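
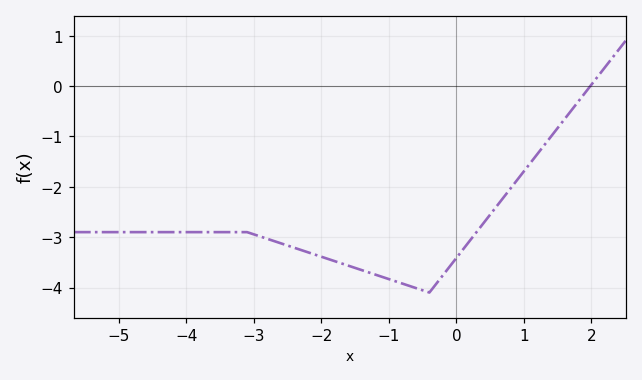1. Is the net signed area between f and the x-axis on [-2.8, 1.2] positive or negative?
negative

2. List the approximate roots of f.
1.98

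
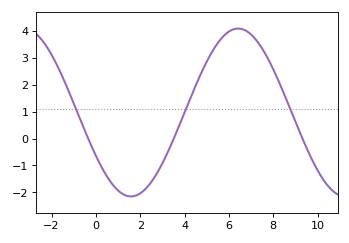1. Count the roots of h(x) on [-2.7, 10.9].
3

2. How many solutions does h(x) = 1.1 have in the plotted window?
3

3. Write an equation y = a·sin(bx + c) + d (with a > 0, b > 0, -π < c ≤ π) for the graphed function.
y = 3.12sin(0.65x - 2.6) + 0.97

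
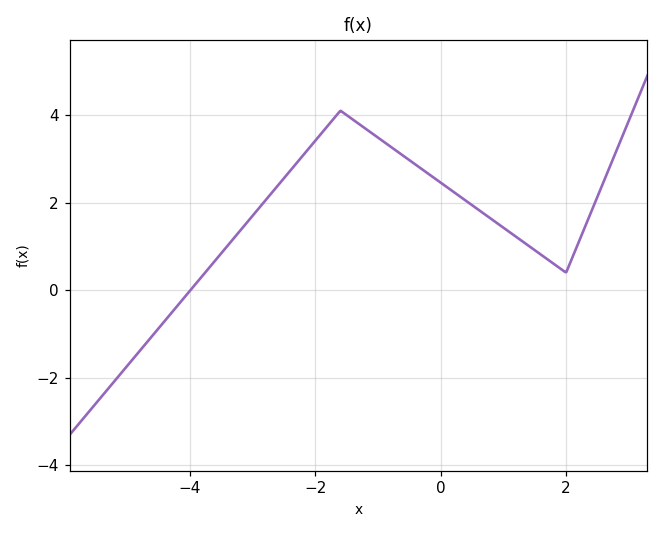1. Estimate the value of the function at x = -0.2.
2.6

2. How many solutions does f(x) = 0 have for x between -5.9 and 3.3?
1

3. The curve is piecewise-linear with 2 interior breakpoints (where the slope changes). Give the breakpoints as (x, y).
(-1.6, 4.1); (2, 0.4)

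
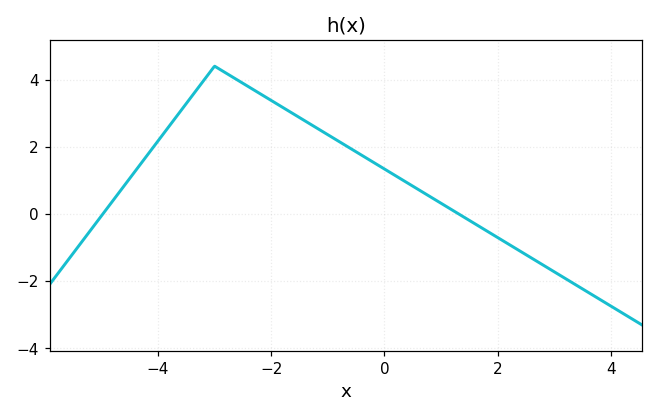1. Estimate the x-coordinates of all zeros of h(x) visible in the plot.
-4.97, 1.31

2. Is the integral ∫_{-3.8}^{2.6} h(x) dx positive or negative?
positive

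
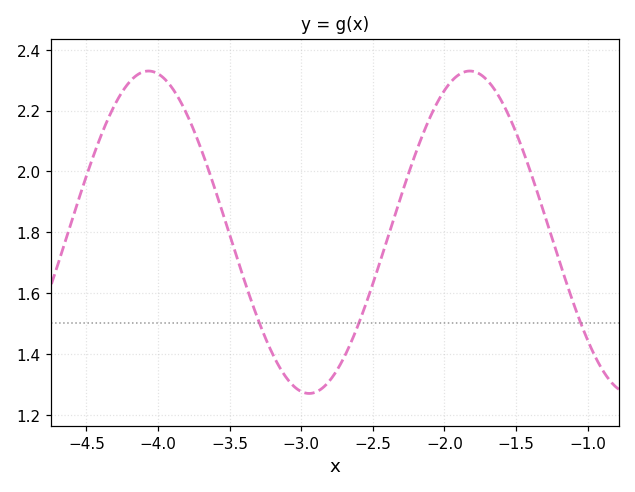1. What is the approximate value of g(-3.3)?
1.51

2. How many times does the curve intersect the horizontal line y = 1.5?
3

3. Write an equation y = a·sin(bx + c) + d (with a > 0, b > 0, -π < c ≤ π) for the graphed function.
y = 0.53sin(2.8x + 0.39) + 1.8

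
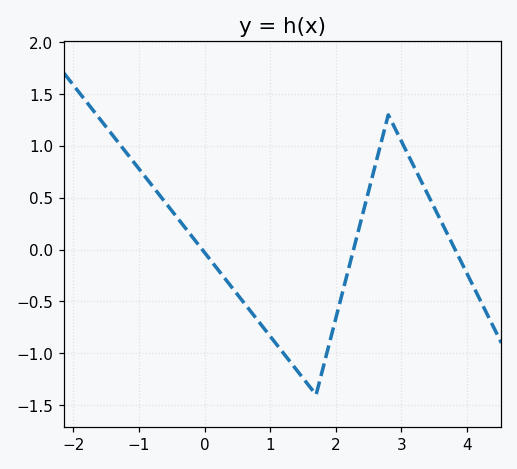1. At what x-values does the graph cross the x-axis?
-0.035, 2.27, 3.82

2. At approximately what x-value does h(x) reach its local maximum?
2.8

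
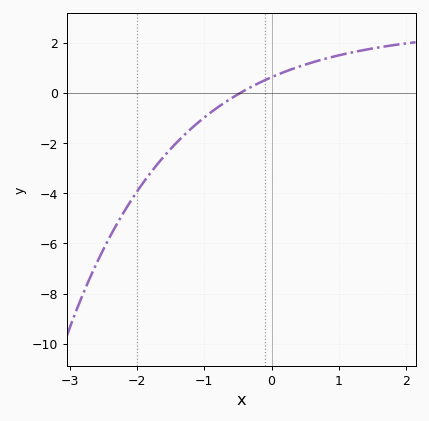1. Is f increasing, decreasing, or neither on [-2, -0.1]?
increasing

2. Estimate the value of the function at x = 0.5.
1.2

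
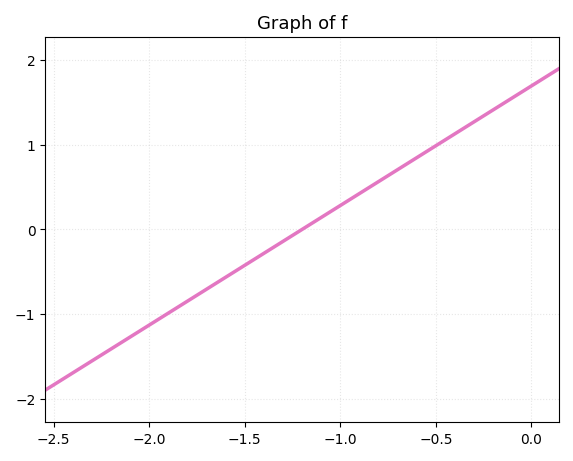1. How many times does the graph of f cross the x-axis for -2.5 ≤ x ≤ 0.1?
1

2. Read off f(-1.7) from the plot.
-0.7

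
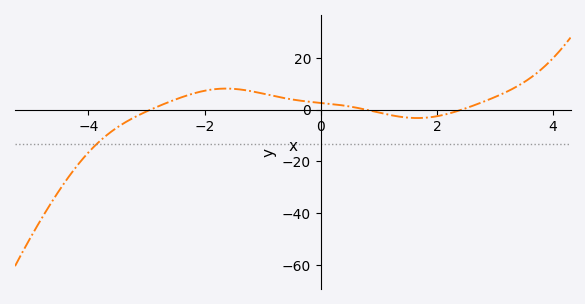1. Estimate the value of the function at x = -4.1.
-20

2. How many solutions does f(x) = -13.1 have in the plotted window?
1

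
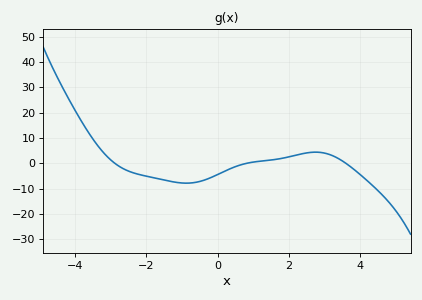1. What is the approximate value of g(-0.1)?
-5.09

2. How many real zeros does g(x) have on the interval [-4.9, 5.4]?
3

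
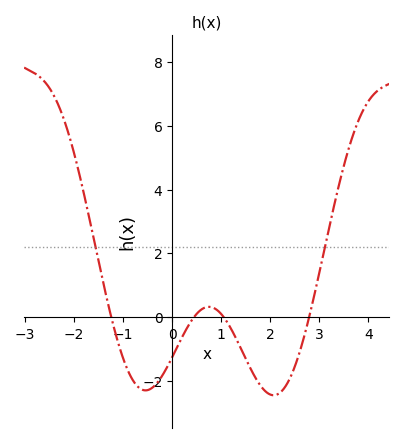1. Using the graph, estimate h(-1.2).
-0.261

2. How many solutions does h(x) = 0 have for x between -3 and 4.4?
4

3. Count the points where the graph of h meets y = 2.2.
2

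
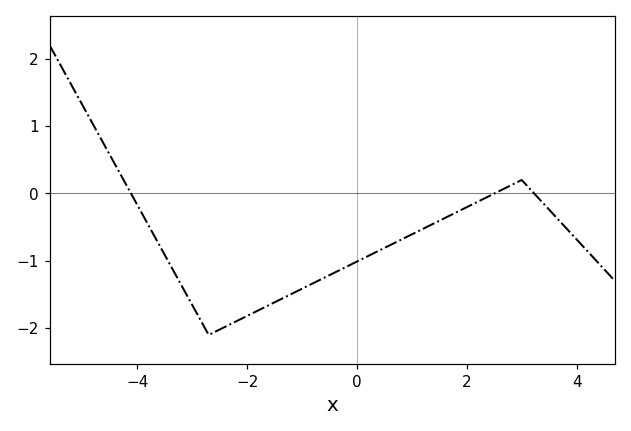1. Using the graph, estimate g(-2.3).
-1.94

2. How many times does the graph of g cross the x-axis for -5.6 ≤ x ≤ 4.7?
3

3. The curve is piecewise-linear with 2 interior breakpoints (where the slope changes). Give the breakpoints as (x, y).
(-2.7, -2.1); (3, 0.2)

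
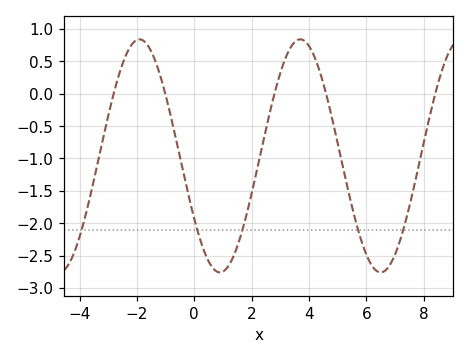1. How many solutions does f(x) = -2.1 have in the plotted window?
5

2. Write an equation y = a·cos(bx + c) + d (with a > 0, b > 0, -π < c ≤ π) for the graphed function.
y = 1.8cos(1.12x + 2.14) - 0.96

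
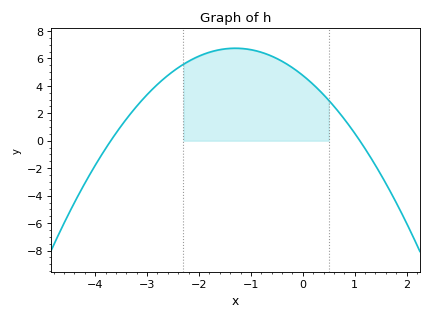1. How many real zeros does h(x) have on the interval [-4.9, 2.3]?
2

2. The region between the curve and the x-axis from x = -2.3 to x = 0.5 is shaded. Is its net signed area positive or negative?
positive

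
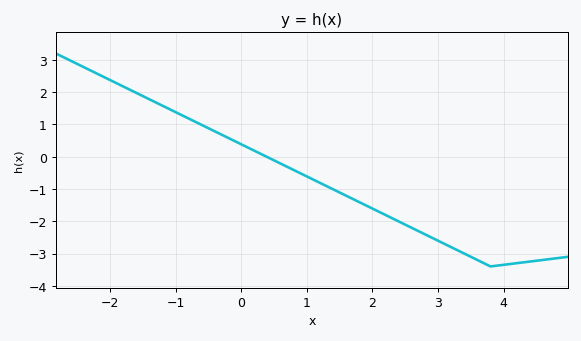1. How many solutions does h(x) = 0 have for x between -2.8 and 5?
1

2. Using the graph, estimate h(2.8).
-2.4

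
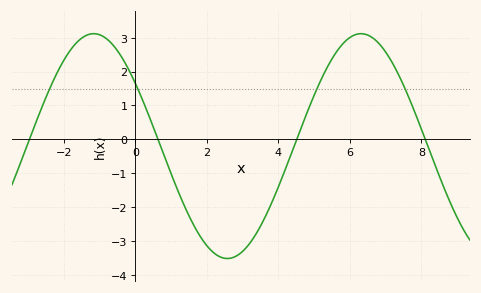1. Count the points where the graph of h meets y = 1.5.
4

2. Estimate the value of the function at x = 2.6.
-3.5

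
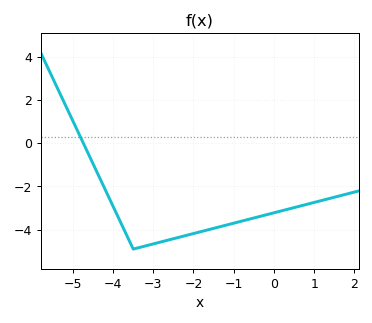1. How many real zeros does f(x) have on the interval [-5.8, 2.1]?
1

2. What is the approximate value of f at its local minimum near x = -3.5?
-4.8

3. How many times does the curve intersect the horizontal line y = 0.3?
1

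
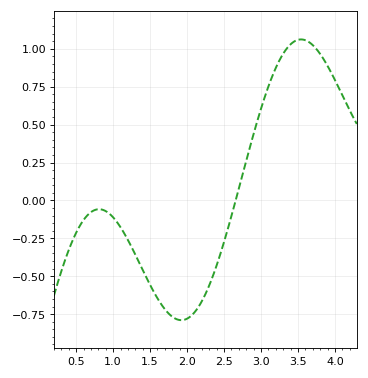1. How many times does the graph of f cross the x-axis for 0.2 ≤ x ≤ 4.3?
1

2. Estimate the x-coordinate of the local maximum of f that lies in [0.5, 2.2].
0.809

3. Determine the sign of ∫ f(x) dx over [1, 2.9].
negative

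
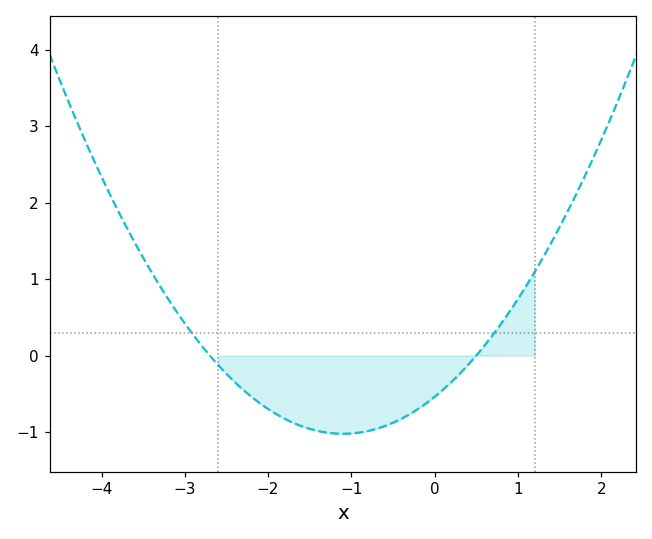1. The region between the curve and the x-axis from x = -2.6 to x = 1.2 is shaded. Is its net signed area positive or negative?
negative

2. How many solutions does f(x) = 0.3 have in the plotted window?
2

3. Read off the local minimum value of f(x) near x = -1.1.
-1.02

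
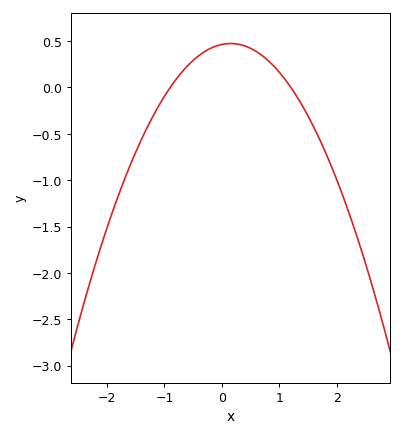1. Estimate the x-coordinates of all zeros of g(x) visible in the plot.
-0.9, 1.2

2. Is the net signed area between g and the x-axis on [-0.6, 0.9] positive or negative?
positive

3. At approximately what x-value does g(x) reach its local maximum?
0.1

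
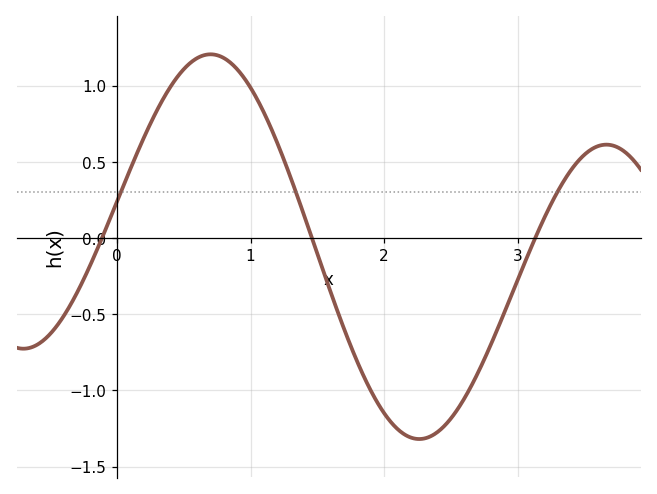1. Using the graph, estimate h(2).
-1.15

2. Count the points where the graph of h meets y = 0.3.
3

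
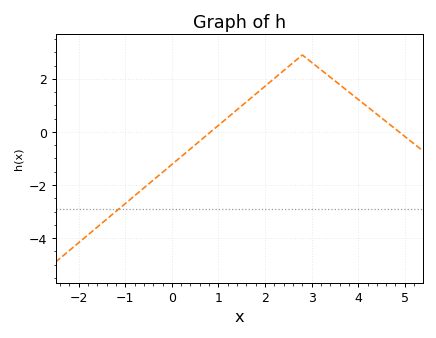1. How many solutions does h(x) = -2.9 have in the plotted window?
1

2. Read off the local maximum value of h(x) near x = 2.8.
2.9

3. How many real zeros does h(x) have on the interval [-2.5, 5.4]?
2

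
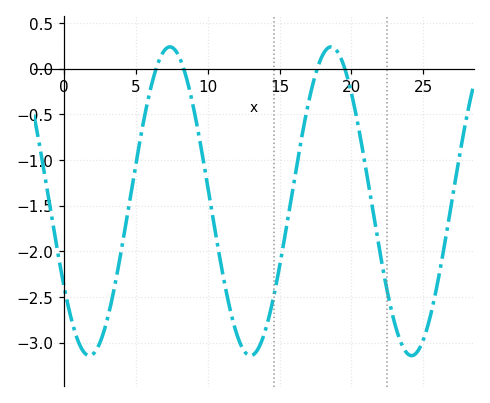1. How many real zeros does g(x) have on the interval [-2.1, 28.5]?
4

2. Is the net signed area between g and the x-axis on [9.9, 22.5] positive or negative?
negative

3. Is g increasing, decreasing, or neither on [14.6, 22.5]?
neither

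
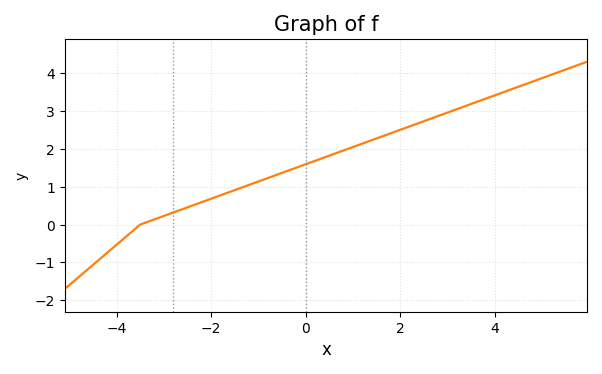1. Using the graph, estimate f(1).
2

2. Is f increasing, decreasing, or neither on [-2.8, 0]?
increasing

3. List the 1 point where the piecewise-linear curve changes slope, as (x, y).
(-3.5, 0)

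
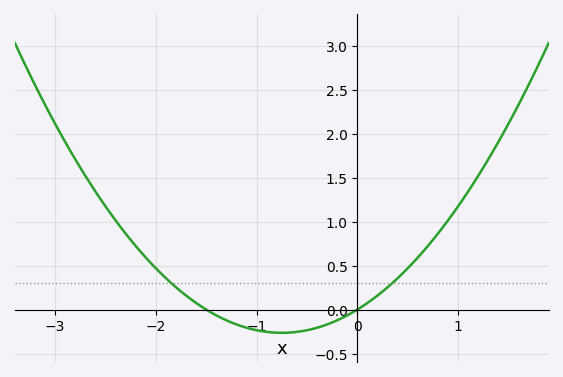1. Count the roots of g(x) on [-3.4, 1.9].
2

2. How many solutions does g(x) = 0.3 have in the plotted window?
2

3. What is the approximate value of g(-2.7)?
1.5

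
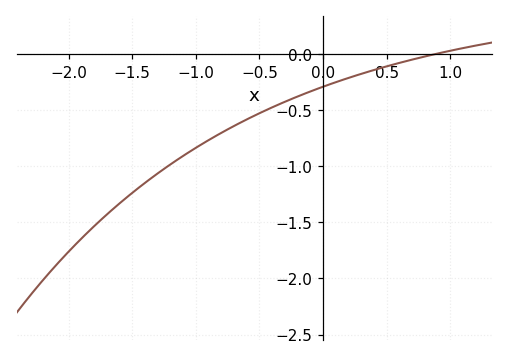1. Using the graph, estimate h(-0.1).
-0.332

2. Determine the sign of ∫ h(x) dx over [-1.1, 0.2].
negative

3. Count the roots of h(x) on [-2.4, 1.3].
1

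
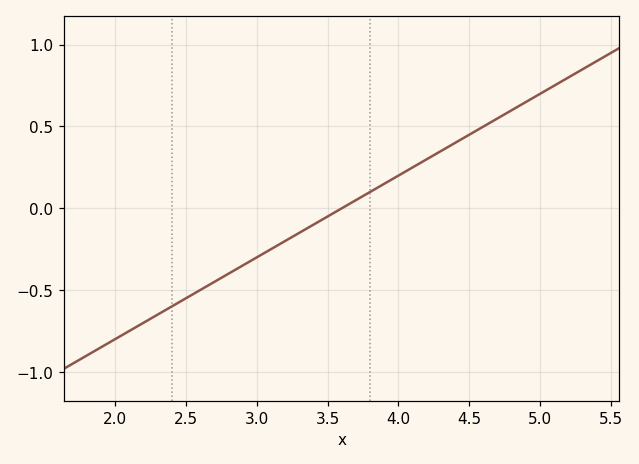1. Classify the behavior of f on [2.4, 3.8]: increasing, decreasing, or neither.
increasing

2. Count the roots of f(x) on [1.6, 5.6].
1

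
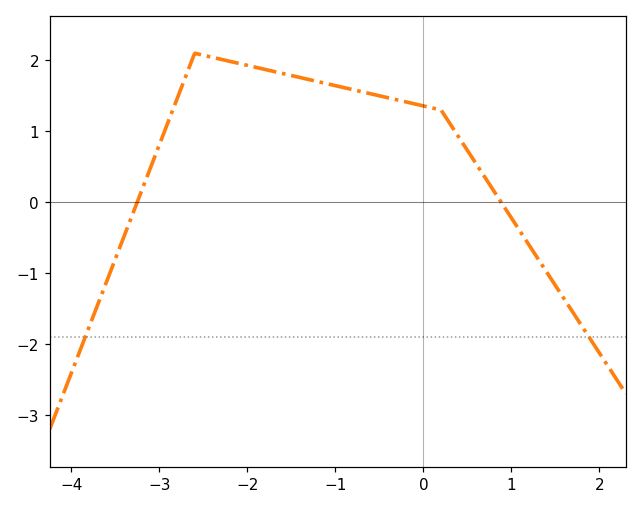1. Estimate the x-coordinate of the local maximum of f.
-2.6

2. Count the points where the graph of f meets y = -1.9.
2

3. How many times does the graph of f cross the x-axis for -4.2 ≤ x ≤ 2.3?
2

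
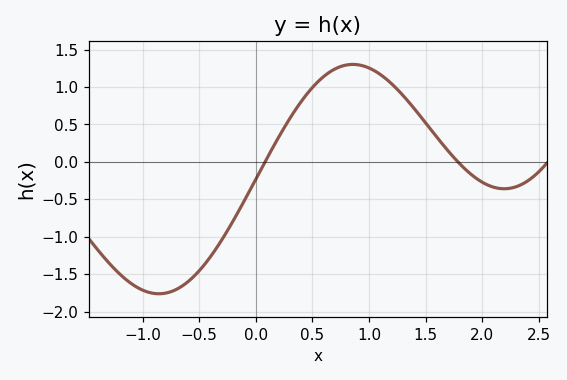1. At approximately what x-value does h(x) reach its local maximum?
0.9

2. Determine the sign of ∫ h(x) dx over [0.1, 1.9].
positive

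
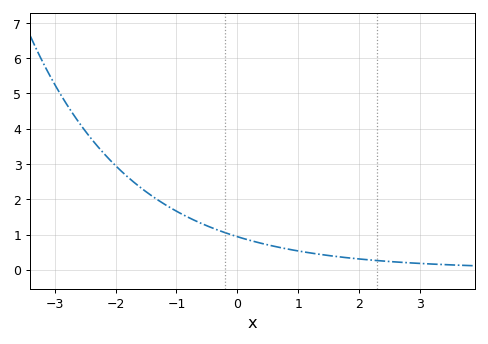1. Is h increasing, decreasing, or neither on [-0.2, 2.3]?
decreasing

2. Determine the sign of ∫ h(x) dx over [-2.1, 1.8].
positive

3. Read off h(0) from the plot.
0.9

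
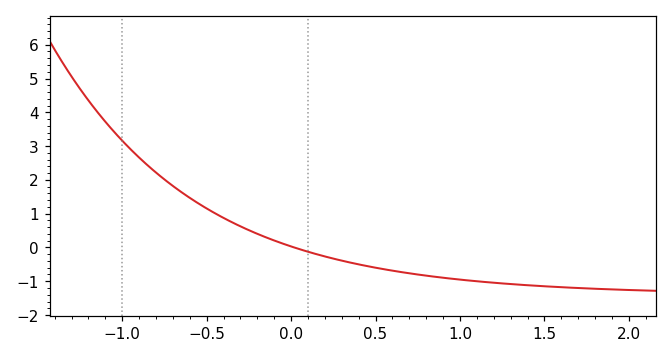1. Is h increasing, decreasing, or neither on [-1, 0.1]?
decreasing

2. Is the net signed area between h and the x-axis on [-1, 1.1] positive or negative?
positive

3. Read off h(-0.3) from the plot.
0.6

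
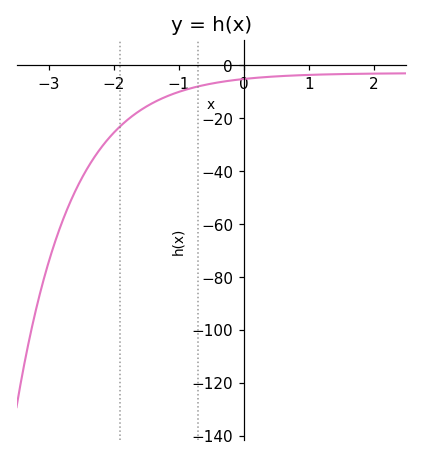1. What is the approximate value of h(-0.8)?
-8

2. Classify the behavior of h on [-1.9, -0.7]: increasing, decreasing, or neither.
increasing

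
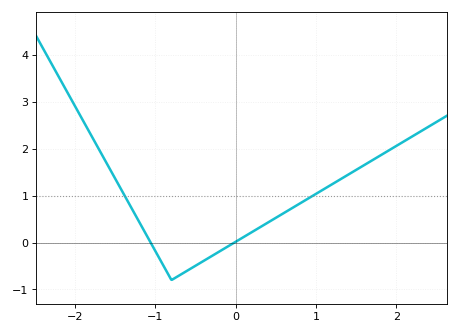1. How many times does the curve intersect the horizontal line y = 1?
2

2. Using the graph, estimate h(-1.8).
2.3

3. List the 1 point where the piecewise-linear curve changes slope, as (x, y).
(-0.8, -0.8)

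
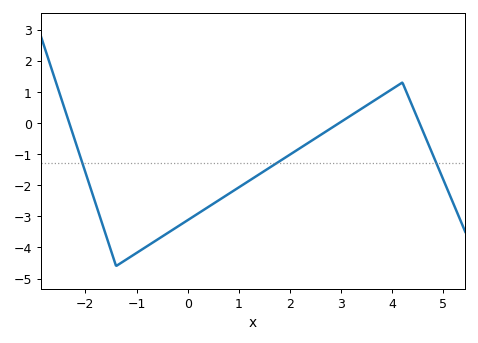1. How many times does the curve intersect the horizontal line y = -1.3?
3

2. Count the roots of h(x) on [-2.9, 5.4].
3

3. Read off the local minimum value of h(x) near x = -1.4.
-4.6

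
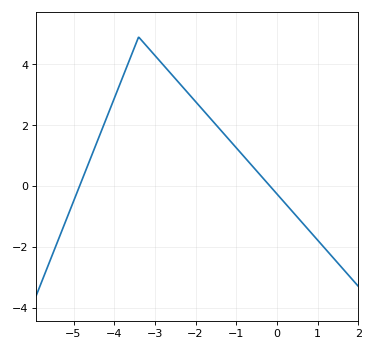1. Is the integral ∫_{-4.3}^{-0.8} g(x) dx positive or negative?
positive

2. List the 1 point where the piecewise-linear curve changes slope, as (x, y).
(-3.4, 4.9)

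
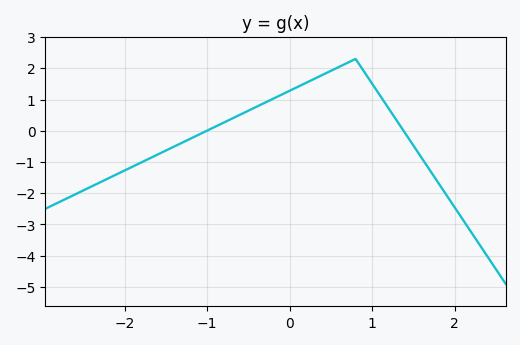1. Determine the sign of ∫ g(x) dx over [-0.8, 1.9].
positive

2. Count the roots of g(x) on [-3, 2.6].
2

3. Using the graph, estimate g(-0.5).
0.643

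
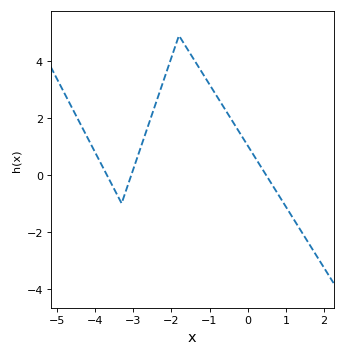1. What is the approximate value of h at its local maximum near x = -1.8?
4.9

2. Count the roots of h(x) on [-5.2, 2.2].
3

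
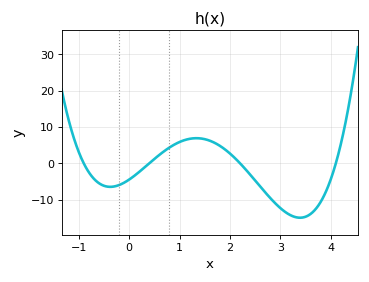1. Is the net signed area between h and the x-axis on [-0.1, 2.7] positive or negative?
positive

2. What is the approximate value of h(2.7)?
-8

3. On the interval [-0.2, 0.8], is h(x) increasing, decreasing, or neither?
increasing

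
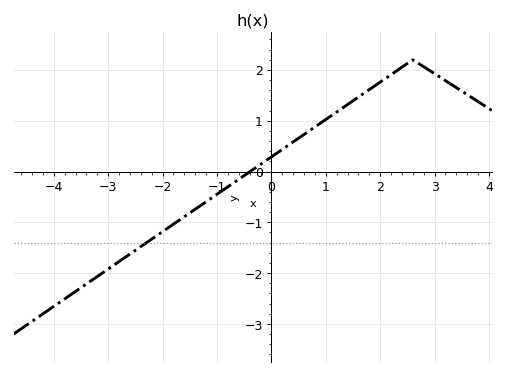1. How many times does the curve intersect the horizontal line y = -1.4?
1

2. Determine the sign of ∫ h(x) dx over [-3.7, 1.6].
negative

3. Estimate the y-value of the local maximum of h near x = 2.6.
2.2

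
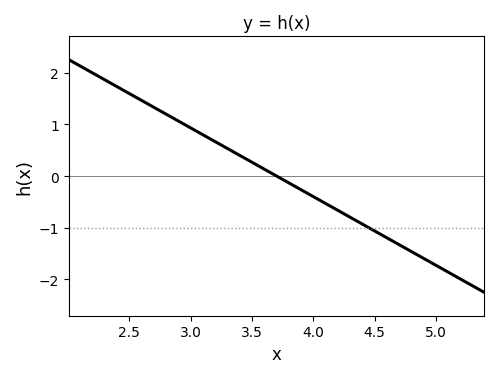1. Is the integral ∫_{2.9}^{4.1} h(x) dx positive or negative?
positive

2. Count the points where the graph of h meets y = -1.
1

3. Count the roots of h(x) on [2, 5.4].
1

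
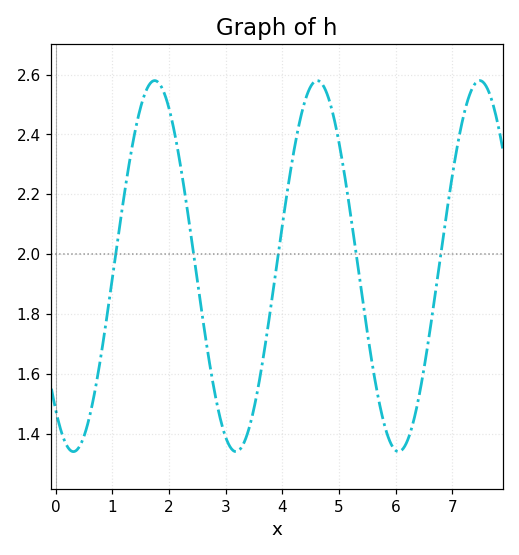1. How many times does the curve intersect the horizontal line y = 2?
5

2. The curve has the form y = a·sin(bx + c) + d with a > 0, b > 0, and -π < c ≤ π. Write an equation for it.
y = 0.62sin(2.19x - 2.25) + 1.96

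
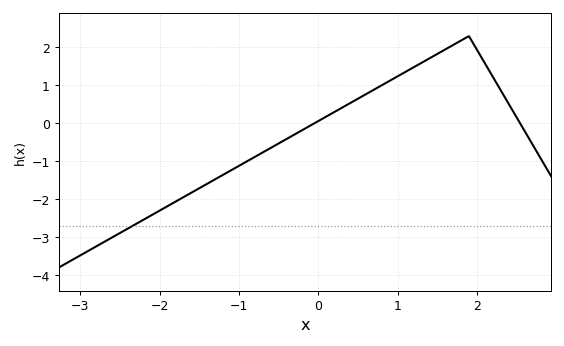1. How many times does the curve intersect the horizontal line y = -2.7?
1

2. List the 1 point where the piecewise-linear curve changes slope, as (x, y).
(1.9, 2.3)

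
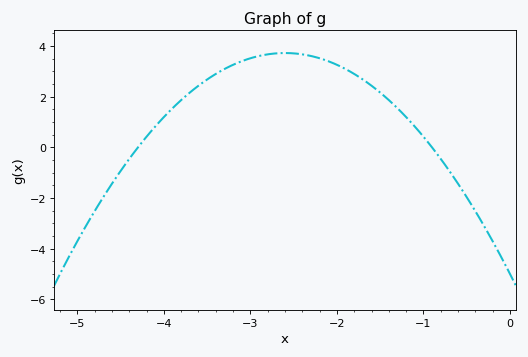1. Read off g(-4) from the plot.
1.2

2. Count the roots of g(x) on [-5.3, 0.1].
2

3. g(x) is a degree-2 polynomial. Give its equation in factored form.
y = -1.29(x + 4.3)(x + 0.9)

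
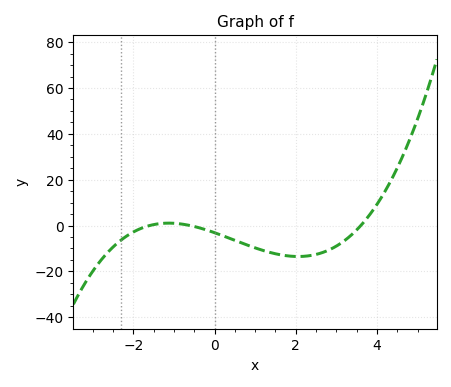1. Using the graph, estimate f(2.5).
-12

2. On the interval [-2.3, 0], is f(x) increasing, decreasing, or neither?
neither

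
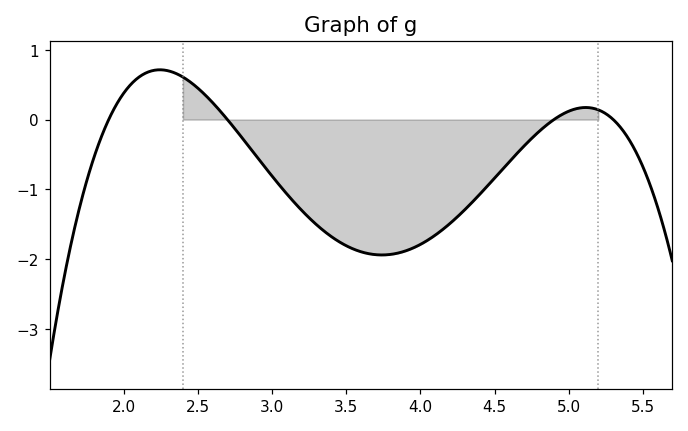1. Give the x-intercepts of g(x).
1.9, 2.7, 4.9, 5.3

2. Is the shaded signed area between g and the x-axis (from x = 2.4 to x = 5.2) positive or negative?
negative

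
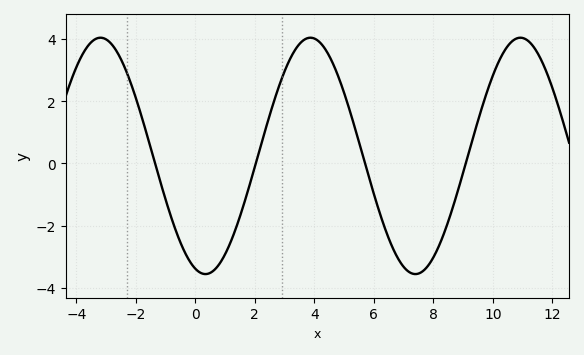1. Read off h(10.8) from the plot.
4.02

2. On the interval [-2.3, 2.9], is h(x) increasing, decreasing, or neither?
neither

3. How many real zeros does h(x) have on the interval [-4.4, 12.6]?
4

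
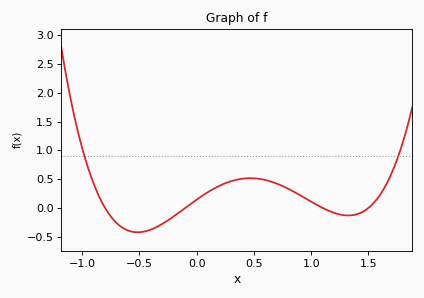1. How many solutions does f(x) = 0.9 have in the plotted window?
2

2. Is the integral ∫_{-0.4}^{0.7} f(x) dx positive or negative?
positive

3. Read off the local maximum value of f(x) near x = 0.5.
0.5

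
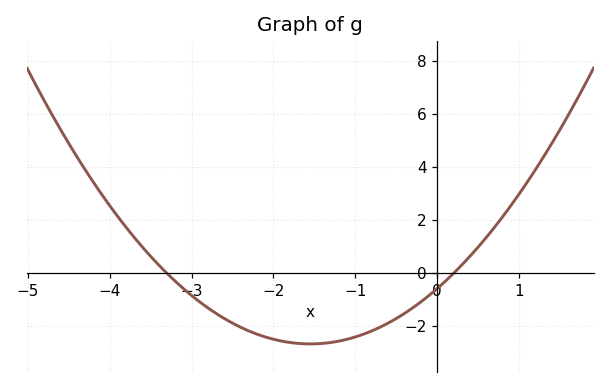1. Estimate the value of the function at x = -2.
-2.4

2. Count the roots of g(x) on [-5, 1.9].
2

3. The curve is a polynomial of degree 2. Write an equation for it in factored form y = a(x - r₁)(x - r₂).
y = 0.87(x + 3.3)(x - 0.2)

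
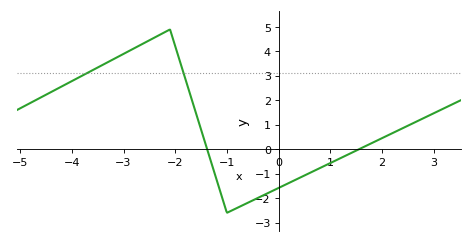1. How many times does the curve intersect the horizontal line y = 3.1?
2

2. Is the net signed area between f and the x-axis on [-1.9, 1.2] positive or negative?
negative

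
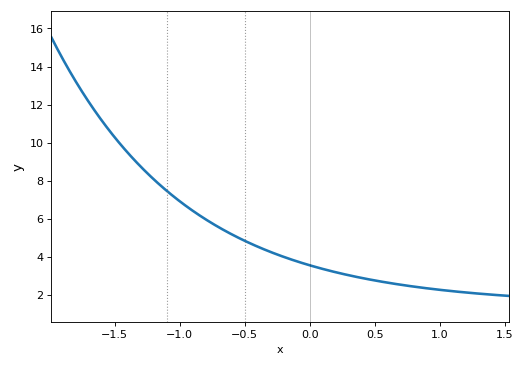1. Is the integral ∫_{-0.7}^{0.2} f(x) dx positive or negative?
positive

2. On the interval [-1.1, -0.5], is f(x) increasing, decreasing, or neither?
decreasing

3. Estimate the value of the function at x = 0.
3.54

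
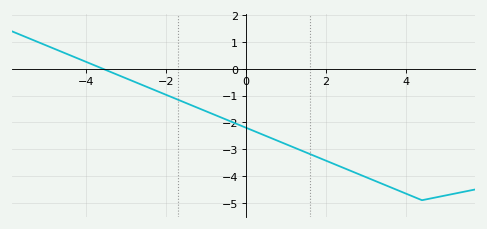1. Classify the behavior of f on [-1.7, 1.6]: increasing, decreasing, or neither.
decreasing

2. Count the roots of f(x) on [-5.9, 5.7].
1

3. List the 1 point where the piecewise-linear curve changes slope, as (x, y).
(4.4, -4.9)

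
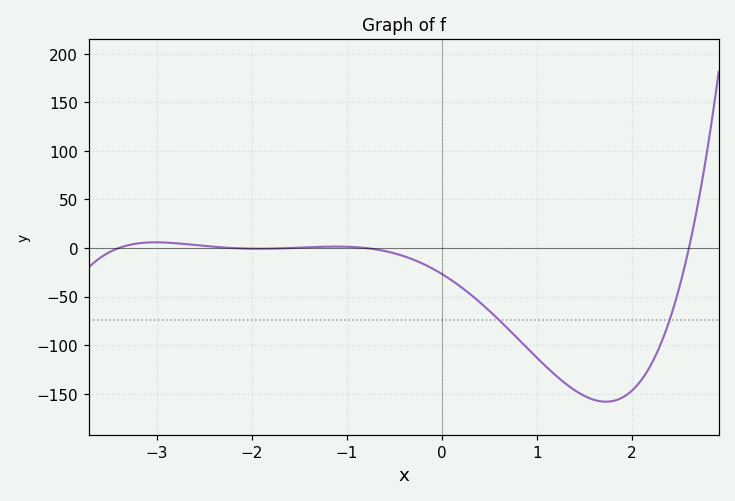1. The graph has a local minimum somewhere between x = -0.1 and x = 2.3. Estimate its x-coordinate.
1.73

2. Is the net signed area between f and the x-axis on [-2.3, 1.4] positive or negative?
negative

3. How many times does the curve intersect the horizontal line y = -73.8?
2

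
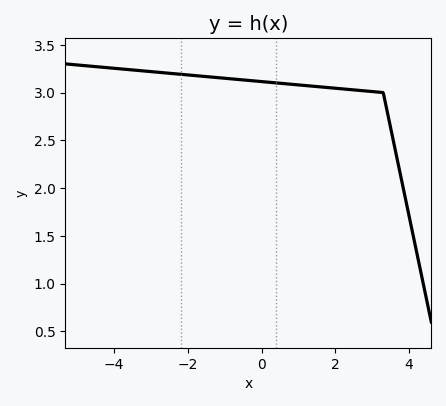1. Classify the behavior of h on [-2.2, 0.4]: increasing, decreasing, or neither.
decreasing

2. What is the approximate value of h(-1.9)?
3.2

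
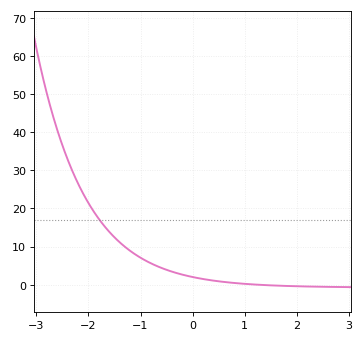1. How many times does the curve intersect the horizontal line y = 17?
1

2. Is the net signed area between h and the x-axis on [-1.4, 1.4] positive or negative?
positive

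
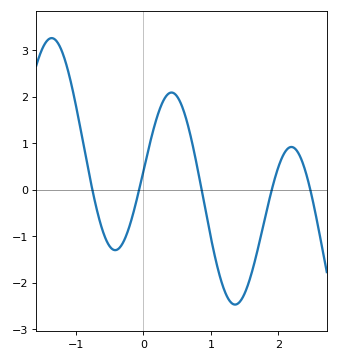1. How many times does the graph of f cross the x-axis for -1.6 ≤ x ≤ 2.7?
5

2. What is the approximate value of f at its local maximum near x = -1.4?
3.3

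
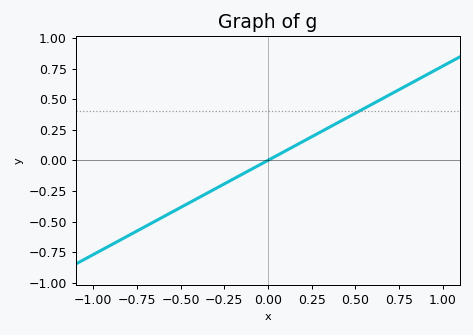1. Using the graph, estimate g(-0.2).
-0.16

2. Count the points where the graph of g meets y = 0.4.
1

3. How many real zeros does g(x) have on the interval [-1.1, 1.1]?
1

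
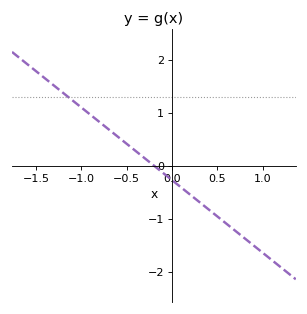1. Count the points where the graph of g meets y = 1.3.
1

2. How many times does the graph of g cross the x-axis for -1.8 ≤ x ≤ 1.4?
1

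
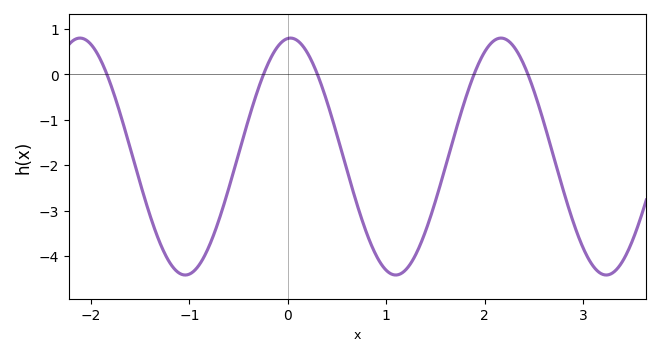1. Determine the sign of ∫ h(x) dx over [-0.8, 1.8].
negative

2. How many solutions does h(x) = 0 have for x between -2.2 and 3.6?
5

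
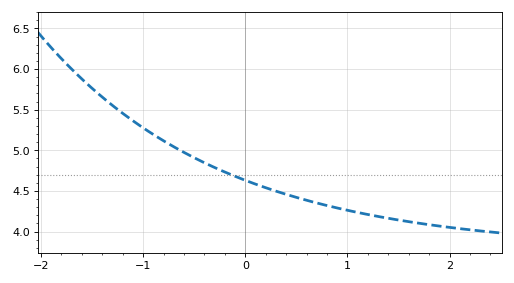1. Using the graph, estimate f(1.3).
4.2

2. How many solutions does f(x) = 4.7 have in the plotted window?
1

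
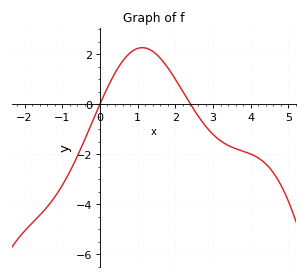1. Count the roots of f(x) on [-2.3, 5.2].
2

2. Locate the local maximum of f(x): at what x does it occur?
1.2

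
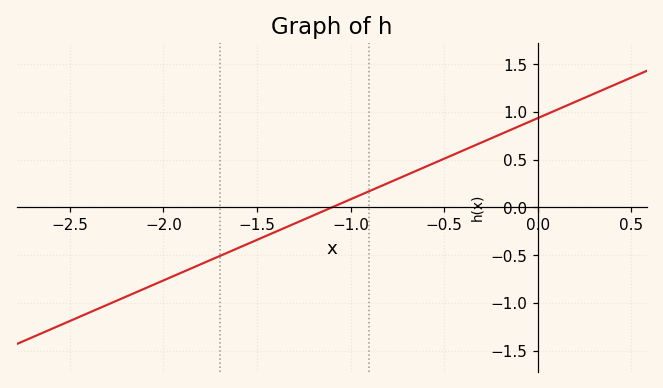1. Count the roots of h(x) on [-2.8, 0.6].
1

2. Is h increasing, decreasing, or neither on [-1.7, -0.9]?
increasing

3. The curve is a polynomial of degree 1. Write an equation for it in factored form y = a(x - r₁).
y = 0.85(x + 1.1)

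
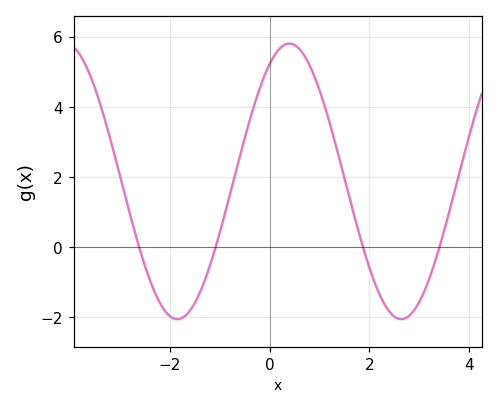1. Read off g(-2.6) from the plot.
0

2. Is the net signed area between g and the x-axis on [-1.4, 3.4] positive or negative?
positive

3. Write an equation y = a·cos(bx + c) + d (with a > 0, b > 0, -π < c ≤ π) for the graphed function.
y = 3.93cos(1.4x - 0.55) + 1.88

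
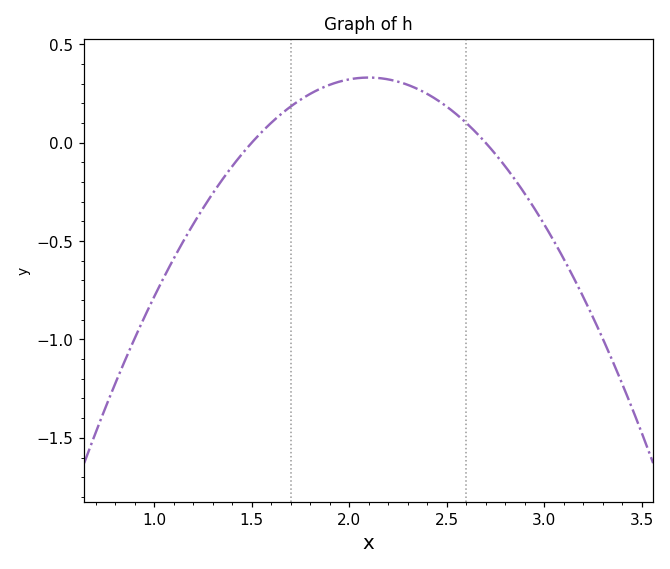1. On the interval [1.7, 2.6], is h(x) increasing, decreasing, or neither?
neither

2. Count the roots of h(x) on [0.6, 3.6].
2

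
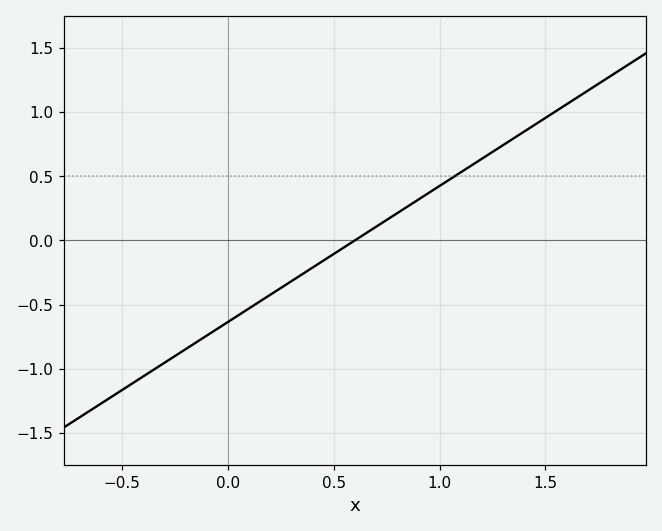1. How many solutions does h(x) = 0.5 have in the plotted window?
1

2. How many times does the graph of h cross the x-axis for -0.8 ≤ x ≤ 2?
1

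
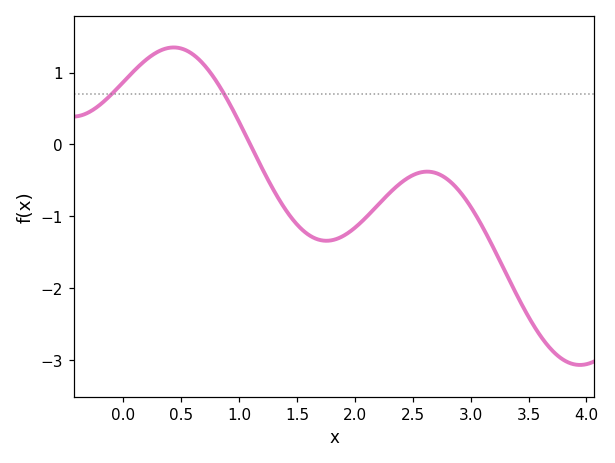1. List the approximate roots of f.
1.1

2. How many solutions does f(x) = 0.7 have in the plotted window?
2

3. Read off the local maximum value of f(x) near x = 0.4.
1.4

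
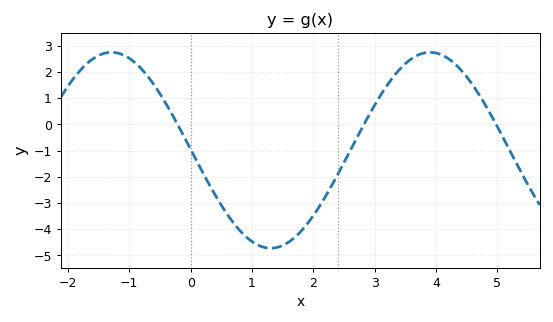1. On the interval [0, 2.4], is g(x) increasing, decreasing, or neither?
neither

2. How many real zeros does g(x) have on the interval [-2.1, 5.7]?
3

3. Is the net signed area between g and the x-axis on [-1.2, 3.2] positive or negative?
negative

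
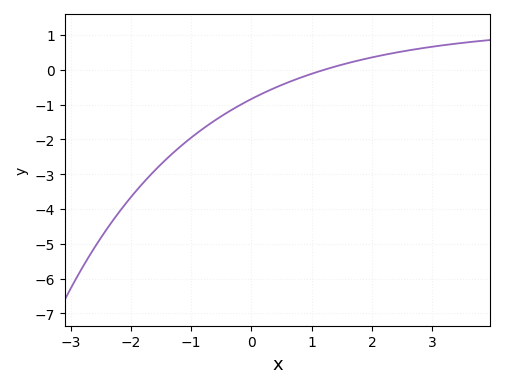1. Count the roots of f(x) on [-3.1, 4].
1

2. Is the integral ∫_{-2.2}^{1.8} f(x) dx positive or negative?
negative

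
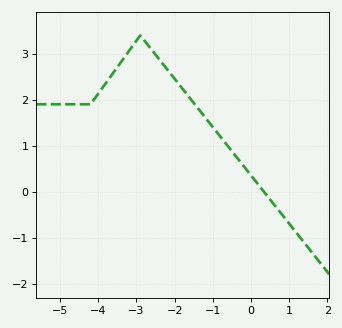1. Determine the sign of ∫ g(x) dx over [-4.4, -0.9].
positive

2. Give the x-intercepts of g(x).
0.4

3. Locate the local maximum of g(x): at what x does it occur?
-2.8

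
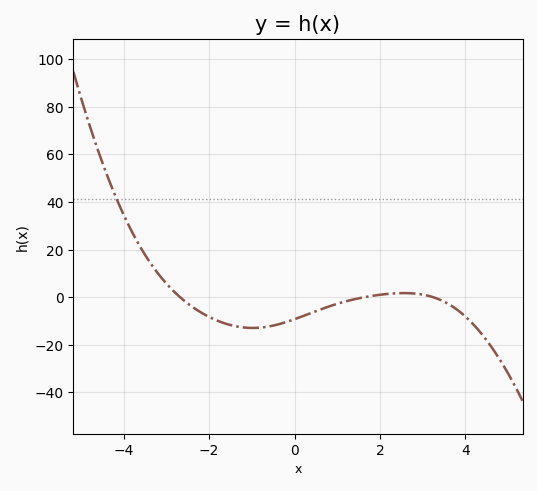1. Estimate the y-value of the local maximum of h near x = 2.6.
1.72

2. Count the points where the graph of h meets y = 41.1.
1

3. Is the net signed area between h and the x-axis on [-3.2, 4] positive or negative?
negative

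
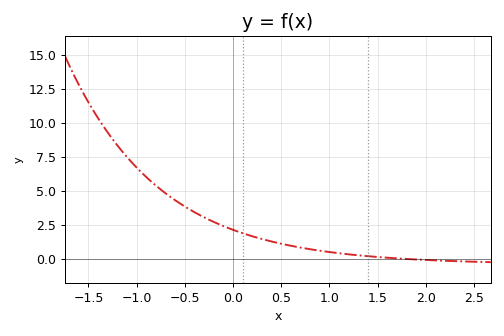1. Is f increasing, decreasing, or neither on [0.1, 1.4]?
decreasing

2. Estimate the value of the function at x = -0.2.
2.73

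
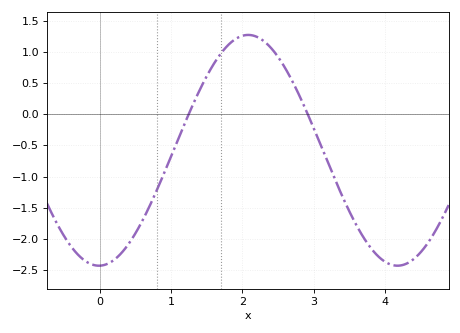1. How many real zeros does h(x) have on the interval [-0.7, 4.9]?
2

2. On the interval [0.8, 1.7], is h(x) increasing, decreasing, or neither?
increasing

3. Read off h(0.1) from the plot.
-2.4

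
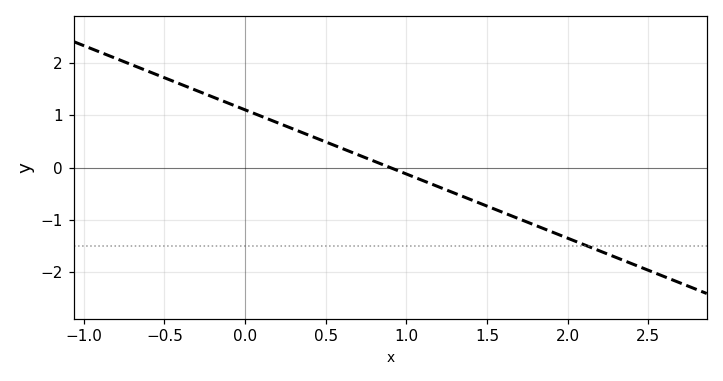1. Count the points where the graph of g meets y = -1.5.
1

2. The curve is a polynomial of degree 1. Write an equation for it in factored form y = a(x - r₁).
y = -1.23(x - 0.9)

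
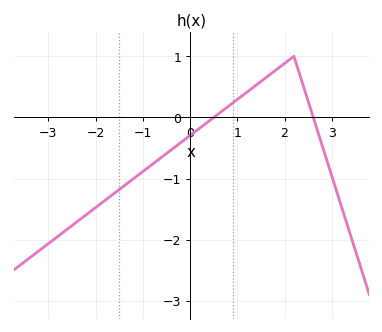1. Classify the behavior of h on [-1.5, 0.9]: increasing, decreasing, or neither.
increasing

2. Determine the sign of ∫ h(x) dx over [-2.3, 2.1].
negative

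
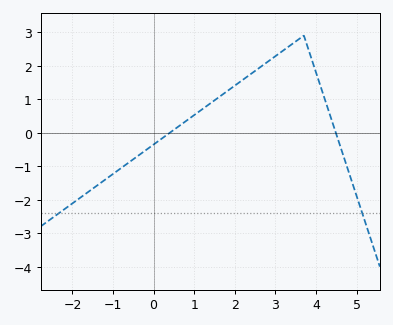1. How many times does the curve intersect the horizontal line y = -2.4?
2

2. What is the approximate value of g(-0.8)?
-1.06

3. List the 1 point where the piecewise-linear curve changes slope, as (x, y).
(3.7, 2.9)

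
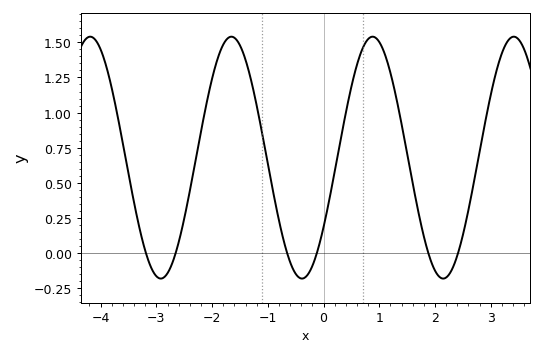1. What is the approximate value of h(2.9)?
0.933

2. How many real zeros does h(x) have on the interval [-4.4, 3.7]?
6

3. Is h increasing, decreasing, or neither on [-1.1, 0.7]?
neither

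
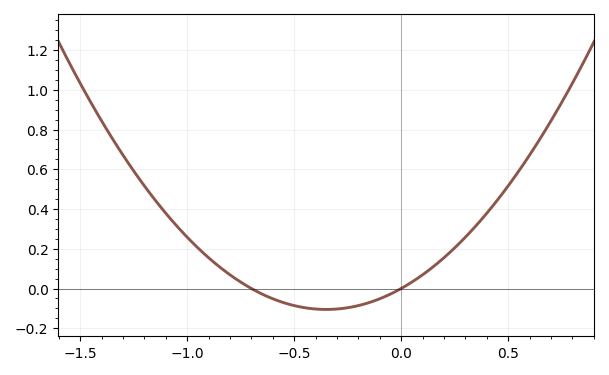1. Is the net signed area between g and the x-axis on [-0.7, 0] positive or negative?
negative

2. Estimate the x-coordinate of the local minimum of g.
-0.35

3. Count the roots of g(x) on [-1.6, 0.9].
2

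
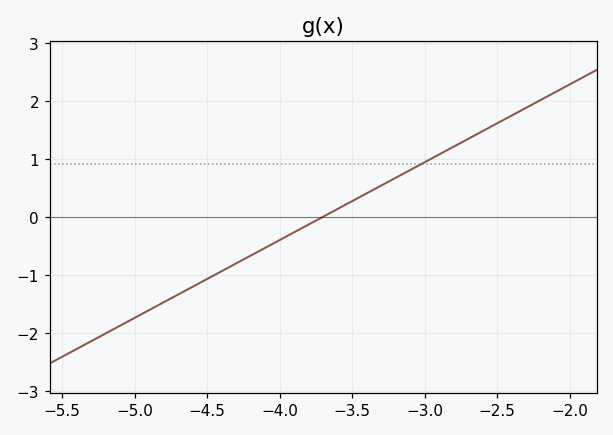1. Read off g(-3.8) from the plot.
-0.134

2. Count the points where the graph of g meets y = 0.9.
1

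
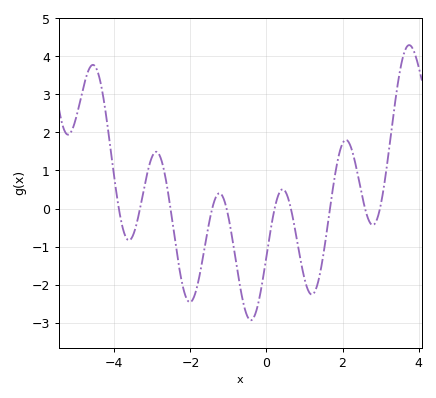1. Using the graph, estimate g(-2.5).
-0.2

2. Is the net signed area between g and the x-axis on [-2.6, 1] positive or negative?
negative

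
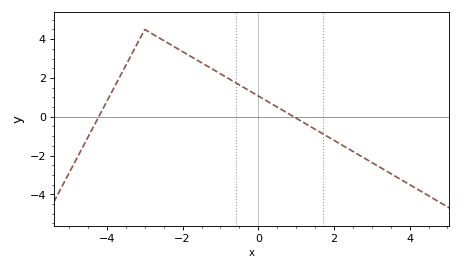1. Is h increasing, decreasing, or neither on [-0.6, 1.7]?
decreasing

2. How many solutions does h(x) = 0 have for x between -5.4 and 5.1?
2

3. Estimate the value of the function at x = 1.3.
-0.4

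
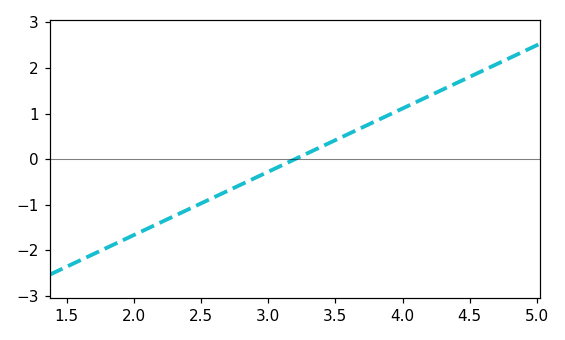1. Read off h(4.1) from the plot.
1.25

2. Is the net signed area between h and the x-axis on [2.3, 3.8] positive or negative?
negative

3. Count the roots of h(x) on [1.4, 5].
1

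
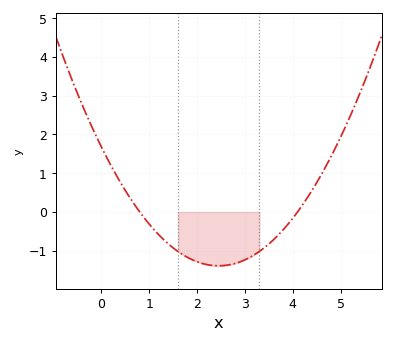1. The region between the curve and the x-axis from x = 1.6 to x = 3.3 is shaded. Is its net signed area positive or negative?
negative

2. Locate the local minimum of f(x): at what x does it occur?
2.45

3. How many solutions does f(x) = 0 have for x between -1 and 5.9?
2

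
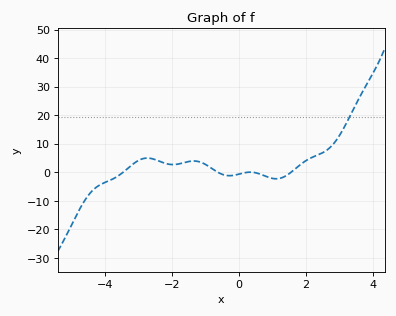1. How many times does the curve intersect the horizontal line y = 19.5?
1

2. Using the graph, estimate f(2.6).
7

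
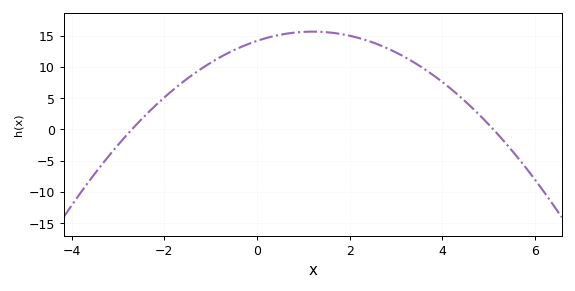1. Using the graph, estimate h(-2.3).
3.05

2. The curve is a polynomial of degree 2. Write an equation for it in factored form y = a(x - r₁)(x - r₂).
y = -1.03(x + 2.7)(x - 5.1)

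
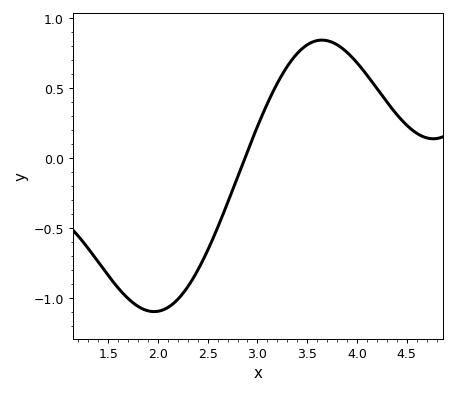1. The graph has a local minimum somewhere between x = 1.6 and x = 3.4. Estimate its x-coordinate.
1.96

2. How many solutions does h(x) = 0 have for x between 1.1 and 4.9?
1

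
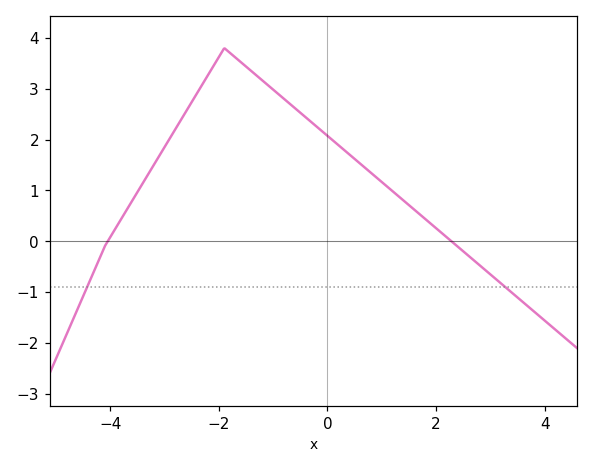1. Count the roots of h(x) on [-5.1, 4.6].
2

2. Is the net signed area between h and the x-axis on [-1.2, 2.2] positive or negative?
positive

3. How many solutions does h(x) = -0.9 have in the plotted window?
2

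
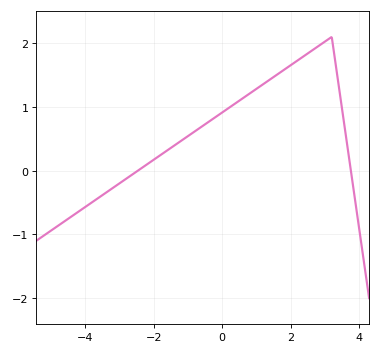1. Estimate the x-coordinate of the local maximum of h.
3.2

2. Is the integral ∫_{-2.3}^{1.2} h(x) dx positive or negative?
positive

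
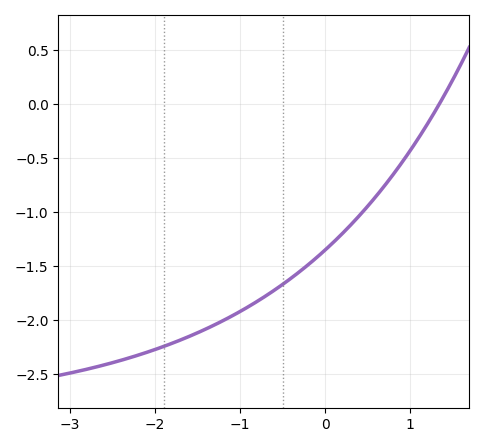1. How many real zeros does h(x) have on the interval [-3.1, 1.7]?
1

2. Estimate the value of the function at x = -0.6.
-1.72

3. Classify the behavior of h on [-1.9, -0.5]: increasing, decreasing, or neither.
increasing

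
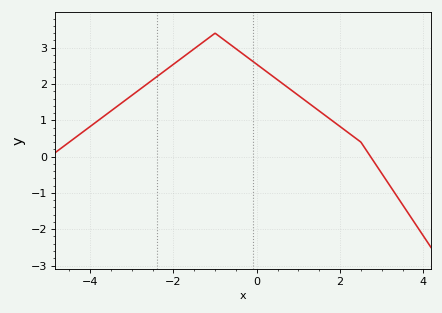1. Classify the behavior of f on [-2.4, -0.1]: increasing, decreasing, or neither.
neither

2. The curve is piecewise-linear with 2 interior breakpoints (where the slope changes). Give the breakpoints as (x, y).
(-1, 3.4); (2.5, 0.4)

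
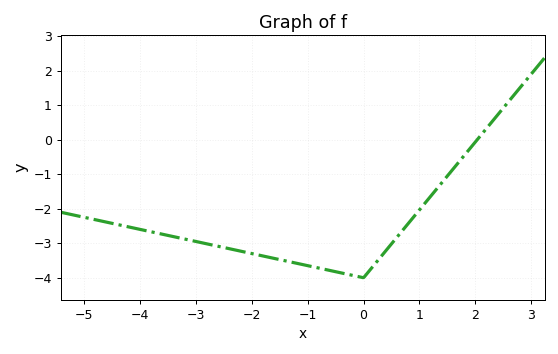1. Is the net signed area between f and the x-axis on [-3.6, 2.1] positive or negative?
negative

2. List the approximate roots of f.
2.03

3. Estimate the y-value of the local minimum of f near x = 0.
-4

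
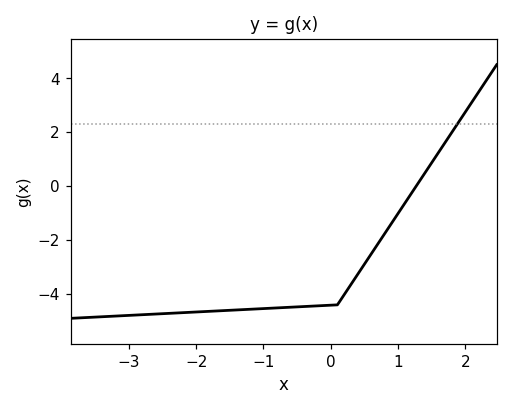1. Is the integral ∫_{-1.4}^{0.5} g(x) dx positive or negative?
negative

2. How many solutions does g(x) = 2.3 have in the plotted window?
1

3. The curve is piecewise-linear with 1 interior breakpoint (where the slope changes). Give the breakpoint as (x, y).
(0.1, -4.4)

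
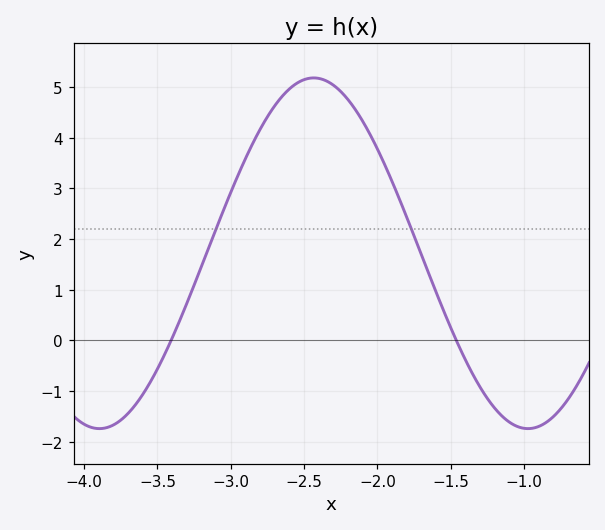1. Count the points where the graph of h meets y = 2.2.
2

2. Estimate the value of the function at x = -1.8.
2.43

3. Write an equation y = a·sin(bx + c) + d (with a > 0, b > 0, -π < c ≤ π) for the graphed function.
y = 3.46sin(2.15x + 0.522) + 1.72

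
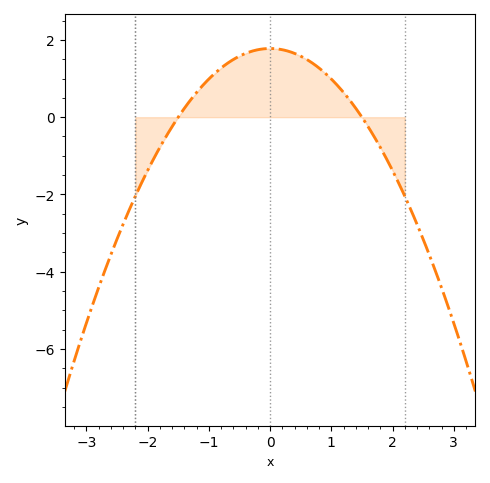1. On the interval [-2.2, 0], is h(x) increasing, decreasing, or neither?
increasing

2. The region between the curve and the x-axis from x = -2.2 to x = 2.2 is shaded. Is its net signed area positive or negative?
positive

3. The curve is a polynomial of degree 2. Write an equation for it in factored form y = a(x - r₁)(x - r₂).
y = -0.79(x + 1.5)(x - 1.5)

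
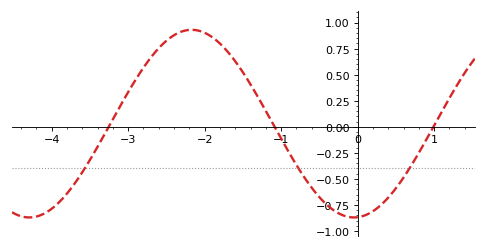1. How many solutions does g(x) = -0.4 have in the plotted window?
3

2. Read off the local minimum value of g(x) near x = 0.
-0.85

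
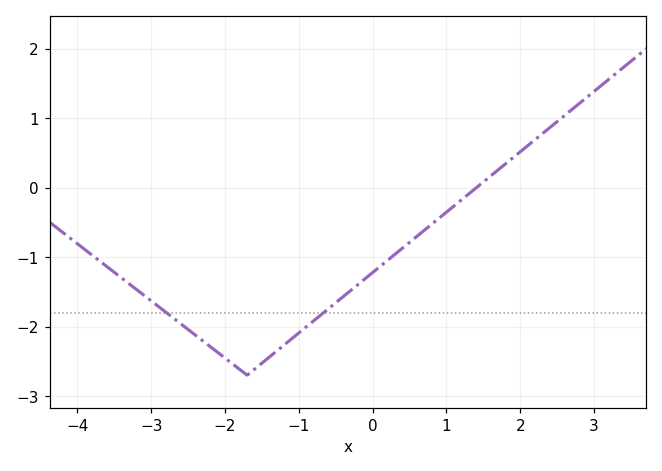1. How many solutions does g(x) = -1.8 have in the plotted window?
2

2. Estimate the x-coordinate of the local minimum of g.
-1.7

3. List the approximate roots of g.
1.41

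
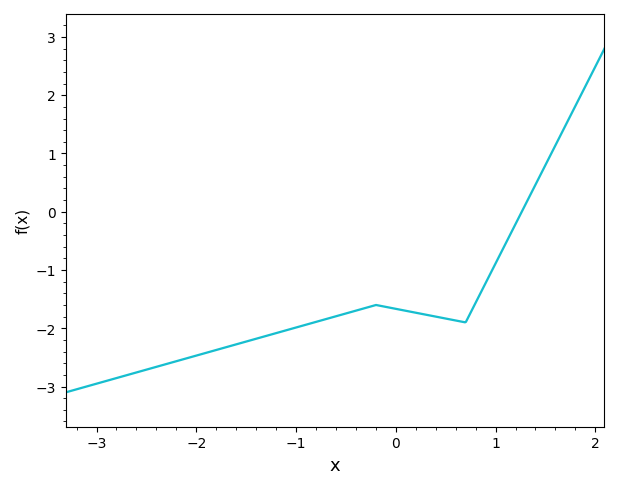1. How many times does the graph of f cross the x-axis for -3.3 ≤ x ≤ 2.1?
1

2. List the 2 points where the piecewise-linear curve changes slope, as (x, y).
(-0.2, -1.6); (0.7, -1.9)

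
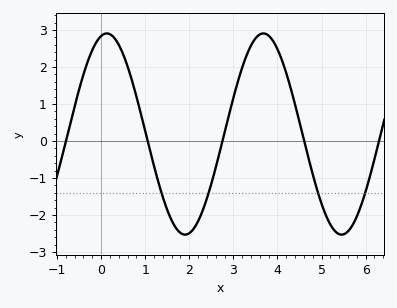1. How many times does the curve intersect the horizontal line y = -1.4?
4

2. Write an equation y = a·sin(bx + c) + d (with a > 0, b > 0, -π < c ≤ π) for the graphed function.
y = 2.72sin(1.8x + 1.3) + 0.19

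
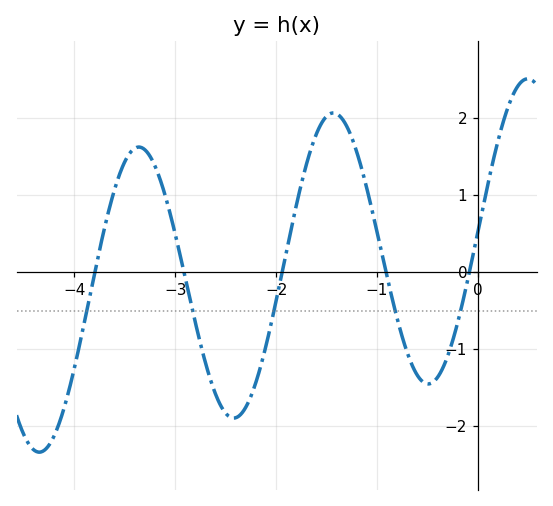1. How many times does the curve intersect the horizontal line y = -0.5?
5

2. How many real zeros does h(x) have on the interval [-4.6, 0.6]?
5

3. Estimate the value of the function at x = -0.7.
-1.05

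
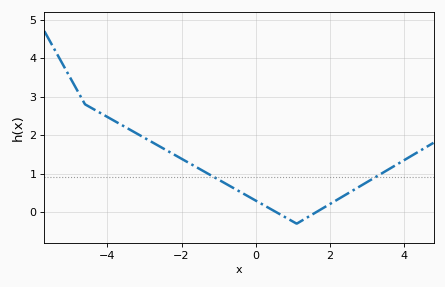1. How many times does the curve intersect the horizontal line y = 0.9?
2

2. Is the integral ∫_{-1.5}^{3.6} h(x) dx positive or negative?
positive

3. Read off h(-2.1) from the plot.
1.44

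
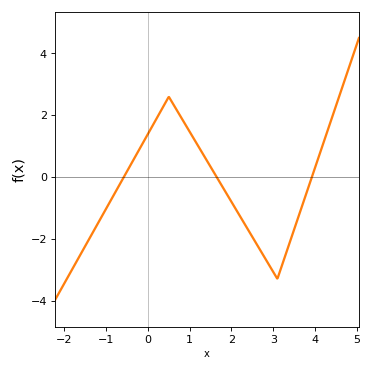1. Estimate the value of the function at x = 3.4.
-2.2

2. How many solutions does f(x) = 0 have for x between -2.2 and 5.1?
3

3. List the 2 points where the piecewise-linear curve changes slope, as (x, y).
(0.5, 2.6); (3.1, -3.3)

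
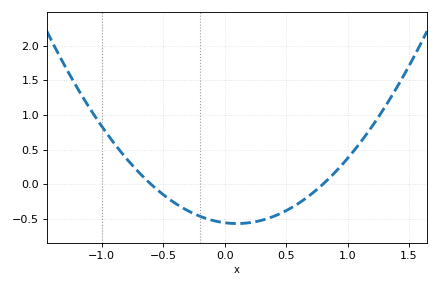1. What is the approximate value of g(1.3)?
1.1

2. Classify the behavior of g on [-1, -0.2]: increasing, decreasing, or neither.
decreasing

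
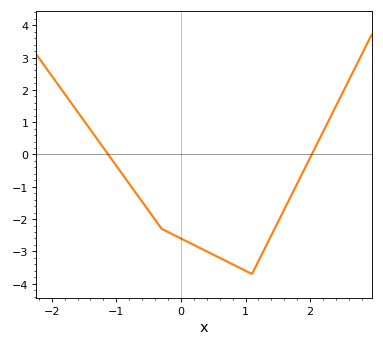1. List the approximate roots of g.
-1.13, 2.02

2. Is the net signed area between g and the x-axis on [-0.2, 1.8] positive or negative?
negative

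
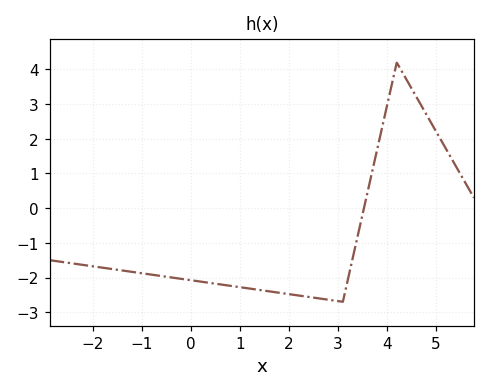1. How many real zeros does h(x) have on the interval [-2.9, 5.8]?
1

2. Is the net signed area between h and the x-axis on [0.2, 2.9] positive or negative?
negative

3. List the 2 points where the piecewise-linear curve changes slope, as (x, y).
(3.1, -2.7); (4.2, 4.2)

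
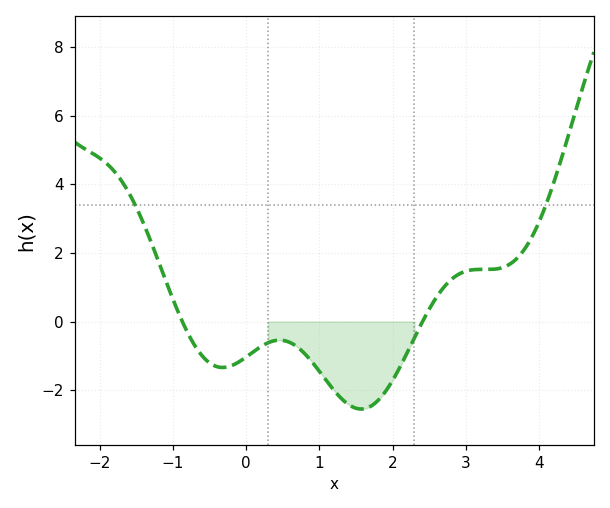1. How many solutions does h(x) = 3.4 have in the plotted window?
2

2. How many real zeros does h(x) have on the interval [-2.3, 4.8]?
2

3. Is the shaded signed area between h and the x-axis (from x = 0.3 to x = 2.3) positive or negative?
negative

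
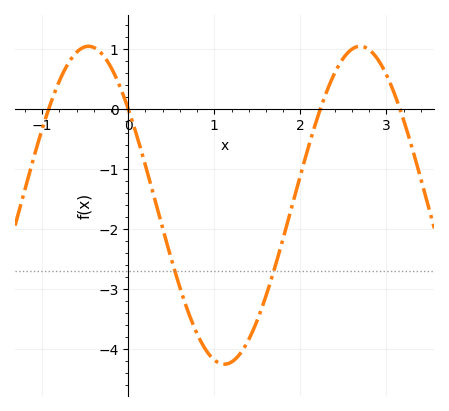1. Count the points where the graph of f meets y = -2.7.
2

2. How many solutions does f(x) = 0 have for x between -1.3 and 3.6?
4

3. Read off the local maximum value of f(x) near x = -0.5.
1.05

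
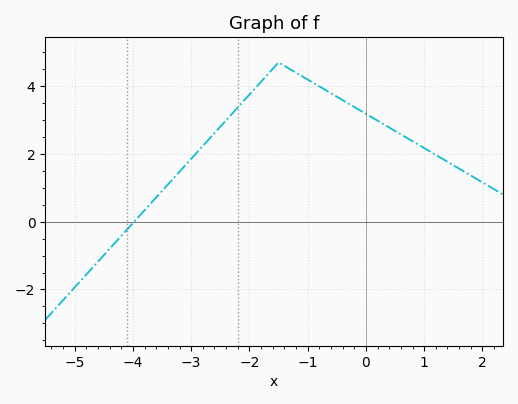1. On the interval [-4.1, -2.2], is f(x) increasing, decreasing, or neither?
increasing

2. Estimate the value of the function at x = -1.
4.19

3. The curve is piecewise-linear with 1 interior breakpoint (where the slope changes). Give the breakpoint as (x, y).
(-1.5, 4.7)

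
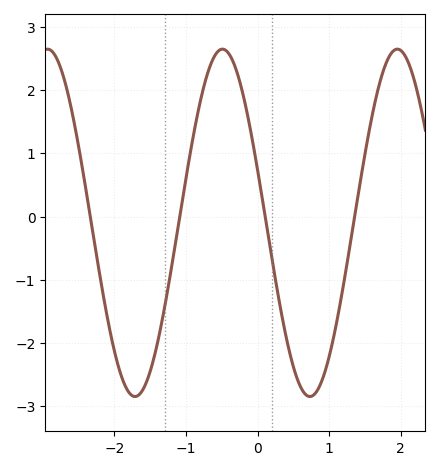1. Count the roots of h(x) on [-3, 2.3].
4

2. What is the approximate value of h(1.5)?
1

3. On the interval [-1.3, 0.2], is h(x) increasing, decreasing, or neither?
neither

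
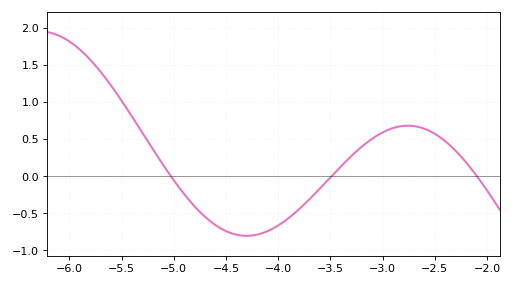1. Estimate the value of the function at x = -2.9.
0.65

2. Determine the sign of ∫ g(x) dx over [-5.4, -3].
negative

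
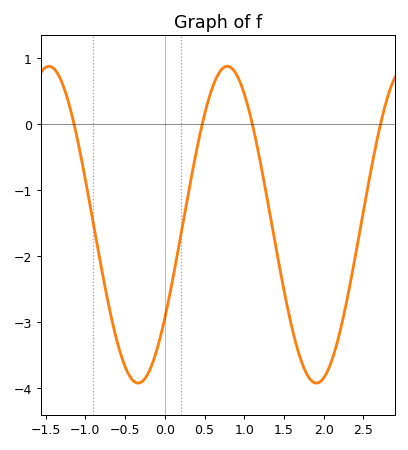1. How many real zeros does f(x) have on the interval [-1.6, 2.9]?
4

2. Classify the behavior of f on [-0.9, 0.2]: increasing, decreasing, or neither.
neither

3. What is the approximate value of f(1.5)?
-2.5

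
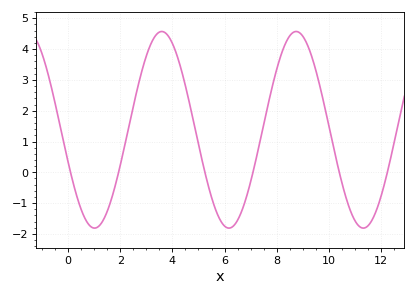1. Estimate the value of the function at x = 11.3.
-1.81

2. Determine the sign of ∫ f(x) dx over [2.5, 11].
positive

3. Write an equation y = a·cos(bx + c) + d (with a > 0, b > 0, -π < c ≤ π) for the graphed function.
y = 3.19cos(1.22x + 1.9) + 1.38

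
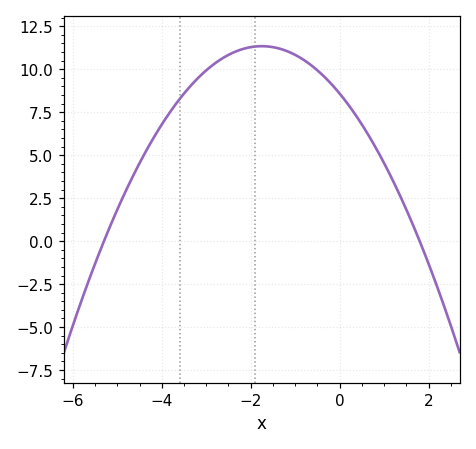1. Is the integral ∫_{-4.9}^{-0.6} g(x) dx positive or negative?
positive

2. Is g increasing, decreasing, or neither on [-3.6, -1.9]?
increasing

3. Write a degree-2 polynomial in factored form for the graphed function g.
y = -0.9(x + 5.3)(x - 1.8)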